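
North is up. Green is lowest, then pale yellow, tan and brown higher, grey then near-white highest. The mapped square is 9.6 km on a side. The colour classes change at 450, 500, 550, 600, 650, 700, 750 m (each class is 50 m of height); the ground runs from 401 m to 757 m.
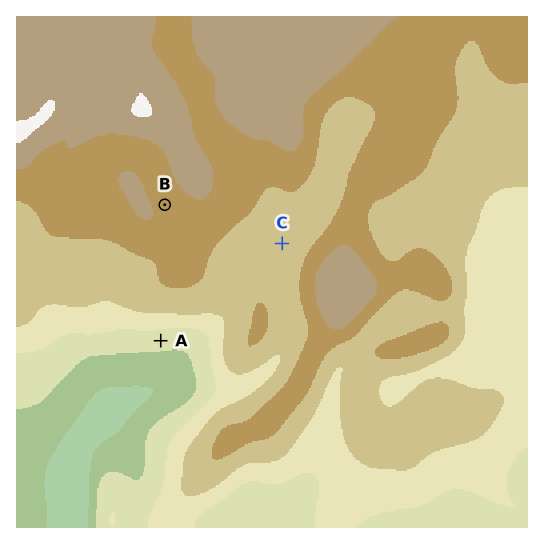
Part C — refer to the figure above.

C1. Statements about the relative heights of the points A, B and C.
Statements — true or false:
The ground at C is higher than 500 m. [true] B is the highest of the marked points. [true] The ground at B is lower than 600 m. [false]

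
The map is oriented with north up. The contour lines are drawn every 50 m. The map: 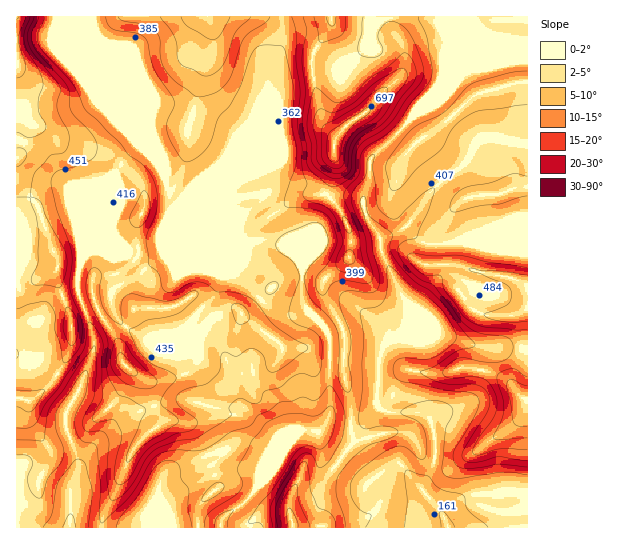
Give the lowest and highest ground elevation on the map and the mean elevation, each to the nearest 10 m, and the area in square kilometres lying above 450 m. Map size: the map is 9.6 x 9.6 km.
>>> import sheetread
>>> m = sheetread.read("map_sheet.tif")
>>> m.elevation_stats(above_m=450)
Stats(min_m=140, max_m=740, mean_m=390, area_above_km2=22.3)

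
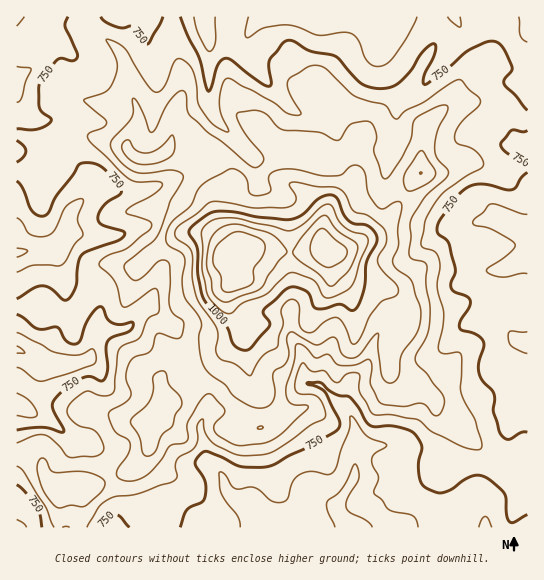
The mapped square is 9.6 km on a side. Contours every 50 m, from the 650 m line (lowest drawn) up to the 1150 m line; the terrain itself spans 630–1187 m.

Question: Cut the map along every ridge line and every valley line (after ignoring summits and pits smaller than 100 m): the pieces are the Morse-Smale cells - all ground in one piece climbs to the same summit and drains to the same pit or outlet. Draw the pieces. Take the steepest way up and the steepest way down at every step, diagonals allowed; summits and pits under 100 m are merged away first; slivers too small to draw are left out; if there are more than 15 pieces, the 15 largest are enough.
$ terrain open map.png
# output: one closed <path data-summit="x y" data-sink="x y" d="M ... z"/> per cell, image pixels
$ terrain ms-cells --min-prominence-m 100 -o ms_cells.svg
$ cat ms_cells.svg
<path data-summit="231 261" data-sink="387 17" d="M527 16l-444 1 2 9 6 6 22 12 7 7 5 11 4 27 8 20 0 14-10 22 1 5 11 9 14 0 9-4 5-6 16 3 28 0 6 3 10 10 5 13 0 7-7 6-4 10 0 18 6 14 11 14 4-2 41 7 22 0 17-4 3-3 10 10 6 14 9 8 9 4 18 2 13 6 13 14 5 12-3 12-13 16-3 7 2 23 8 8 31 14 5 6 1 8 23 22 10 5 26 29 11 8 12-2 7-8 3-1z"/><path data-summit="231 261" data-sink="350 527" d="M325 245l-3 3-17 4-22 0-42-7-10 9 0 7 5 16-8 12-1 8 5 16 11 14-2 10-7 8-23 18-47 24-4 22-12 17 1 21-6 12-8 8-17 9-37 13 0 39 447-1 0-64-3 0-7 8-5 2-10-1-34-36-10-5-23-22-1-8-5-6-23-10-14-8-4-8 0-19 3-7 15-18 1-10-5-12-13-14-9-5-22-3-9-4-9-8-6-14z"/><path data-summit="231 261" data-sink="17 253" d="M82 16l-66 1 0 289 29 2 30 11 16-28 4-16 7-10 16-1 8 3 11 0 41-31 12-4 11 0 12 4 16 17 1 4 7-10-10-14-6-14 0-18 4-10 7-6-1-11-7-13-13-9-28 0-8-3-8 0-5 6-9 4-14 0-11-9-1-5 10-22 0-14-8-20-4-27-5-11-7-7-22-12-6-6z"/><path data-summit="231 261" data-sink="17 350" d="M201 232l-11 0-12 4-41 31-11 0-8-3-16 1-7 10-4 16-16 28-30-11-29-1 0 146 18 0 5 3 4 6 1 13 11 14 7 2 12-4 17 0 44-20 8-8 6-12-1-21 12-17 4-22 47-24 23-18 7-8 2-10-11-14-5-16 1-8 8-12-7-24-16-17z"/><path data-summit="231 261" data-sink="17 527" d="M34 453l-18 1 0 73 63 1 2-39-7-2-12 4-7-2-11-14-4-18z"/>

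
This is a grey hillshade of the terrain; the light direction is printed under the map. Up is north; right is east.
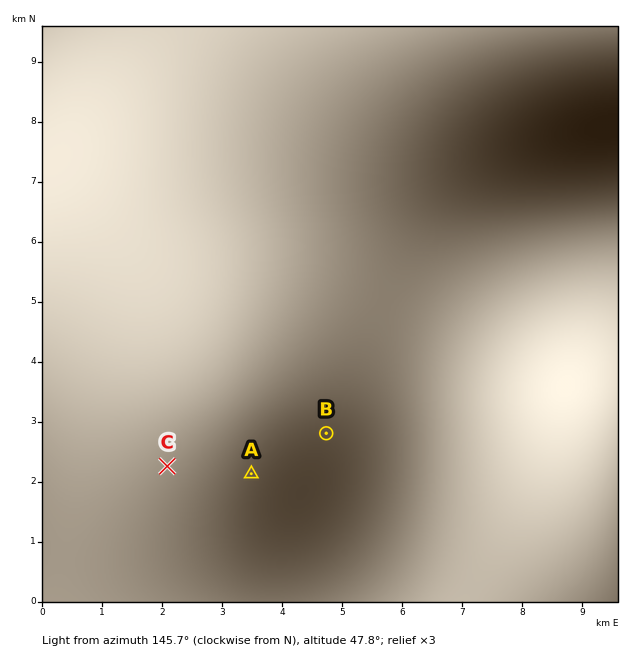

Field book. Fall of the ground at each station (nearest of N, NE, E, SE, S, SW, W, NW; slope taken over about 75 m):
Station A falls N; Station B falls NW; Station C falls NE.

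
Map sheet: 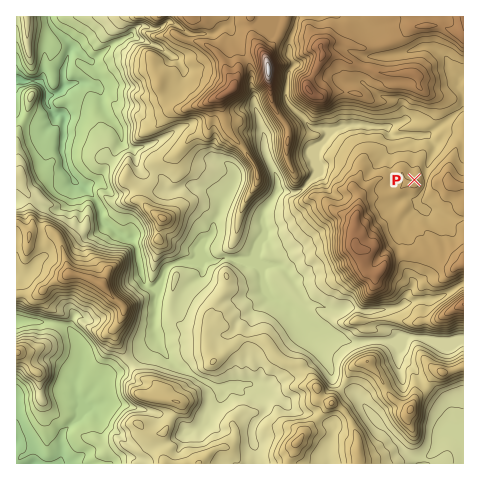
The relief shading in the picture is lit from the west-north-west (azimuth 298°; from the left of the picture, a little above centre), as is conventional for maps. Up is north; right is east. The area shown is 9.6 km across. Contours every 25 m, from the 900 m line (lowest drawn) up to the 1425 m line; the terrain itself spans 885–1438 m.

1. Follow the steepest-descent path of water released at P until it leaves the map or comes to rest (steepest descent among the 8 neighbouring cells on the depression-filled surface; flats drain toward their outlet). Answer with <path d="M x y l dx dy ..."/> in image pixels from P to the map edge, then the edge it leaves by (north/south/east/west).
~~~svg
<path d="M414 180l0-5-1-1 0-33 1-1 0-6-23 2-2-3-3-7-19 0-2-1-15 0-3 1-5 4-6 1-22 22 0 19-7 9-2 6-4 3-6 3-17-1-2 2-3 5-9 11-1 4 0 29-14 14-26 1-3 2-40 0-9 5-5 5 0 4-13 13-3 1-6-5 0-5-3-5 0-7-1-1-2-16-5-8-3 0-7-5-3 0-18-18 0-9-4-7-14-15-7-4 0-1-7-7-4-8-2-9-2-4 0-13 1-1 1-24-2-3-7 0-6-5-3-5 0-14-8-8-21 0"/>
exit: west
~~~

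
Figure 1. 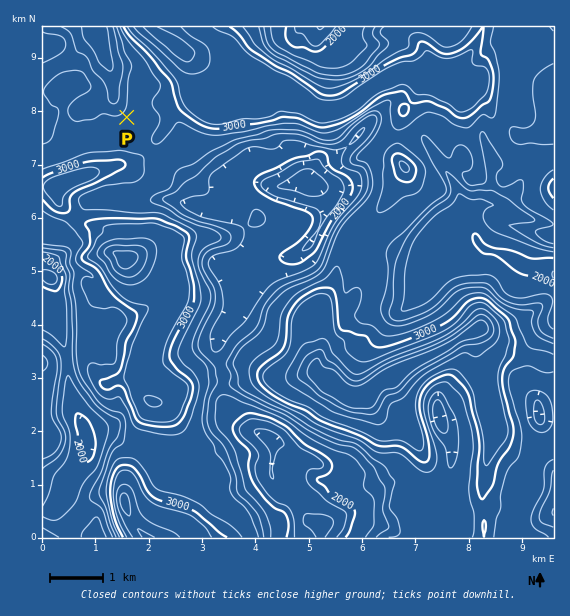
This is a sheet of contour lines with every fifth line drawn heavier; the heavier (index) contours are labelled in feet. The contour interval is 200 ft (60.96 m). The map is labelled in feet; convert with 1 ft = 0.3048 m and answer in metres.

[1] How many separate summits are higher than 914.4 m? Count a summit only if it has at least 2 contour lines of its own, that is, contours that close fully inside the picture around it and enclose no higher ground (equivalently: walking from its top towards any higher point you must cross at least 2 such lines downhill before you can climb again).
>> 3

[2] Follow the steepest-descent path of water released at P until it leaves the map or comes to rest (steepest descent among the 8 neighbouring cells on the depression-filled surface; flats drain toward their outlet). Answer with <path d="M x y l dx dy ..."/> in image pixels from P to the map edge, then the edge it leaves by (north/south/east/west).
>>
<path d="M127 117l-11-10 0-3-1-1 0-6-2-1-1-23-1-1-2-7-4-6-2-11-3-4 0-3-1-1 0-11-3-2"/>
exit: north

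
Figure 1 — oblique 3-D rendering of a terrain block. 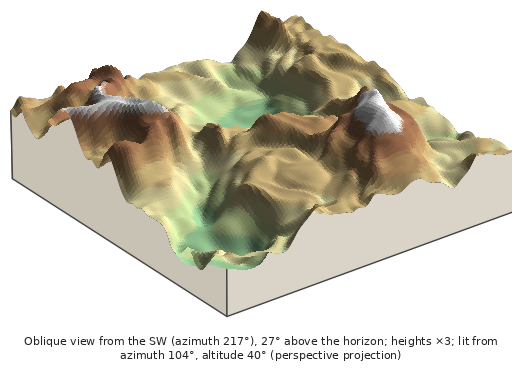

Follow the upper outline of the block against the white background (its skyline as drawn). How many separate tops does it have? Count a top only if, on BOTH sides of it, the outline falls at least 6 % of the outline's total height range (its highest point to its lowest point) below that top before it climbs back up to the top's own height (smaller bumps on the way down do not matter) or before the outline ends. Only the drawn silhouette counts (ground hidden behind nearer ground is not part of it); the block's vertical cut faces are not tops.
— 2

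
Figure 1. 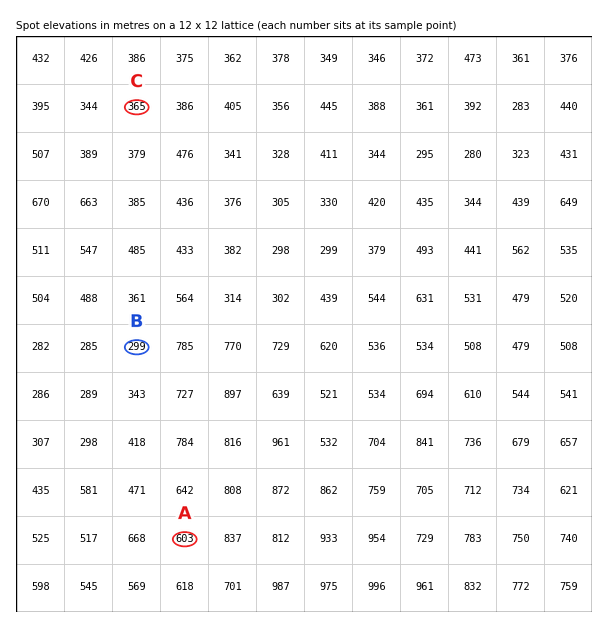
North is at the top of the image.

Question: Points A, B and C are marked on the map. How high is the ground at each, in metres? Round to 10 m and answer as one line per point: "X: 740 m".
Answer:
A: 600 m
B: 300 m
C: 370 m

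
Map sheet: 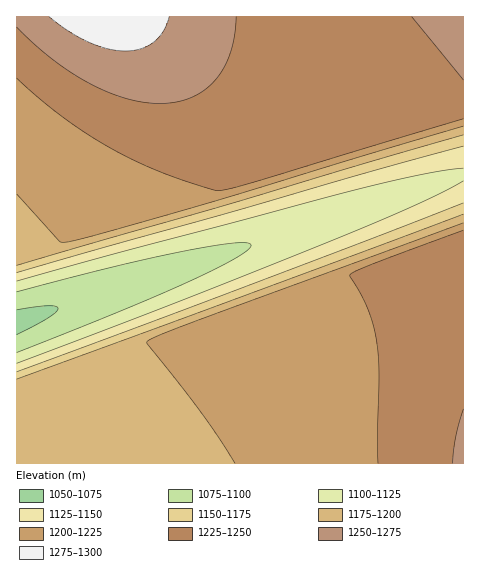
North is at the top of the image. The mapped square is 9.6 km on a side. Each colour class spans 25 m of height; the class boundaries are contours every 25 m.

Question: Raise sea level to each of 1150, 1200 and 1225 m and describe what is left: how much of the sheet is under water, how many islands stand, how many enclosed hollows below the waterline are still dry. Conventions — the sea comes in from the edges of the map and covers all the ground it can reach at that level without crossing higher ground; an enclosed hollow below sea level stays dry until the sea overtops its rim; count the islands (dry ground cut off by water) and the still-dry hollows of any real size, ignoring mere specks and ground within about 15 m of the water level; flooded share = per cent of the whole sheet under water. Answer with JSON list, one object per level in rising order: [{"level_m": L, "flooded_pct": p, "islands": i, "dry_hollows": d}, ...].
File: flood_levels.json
[{"level_m": 1150, "flooded_pct": 18, "islands": 0, "dry_hollows": 0}, {"level_m": 1200, "flooded_pct": 35, "islands": 0, "dry_hollows": 0}, {"level_m": 1225, "flooded_pct": 60, "islands": 0, "dry_hollows": 0}]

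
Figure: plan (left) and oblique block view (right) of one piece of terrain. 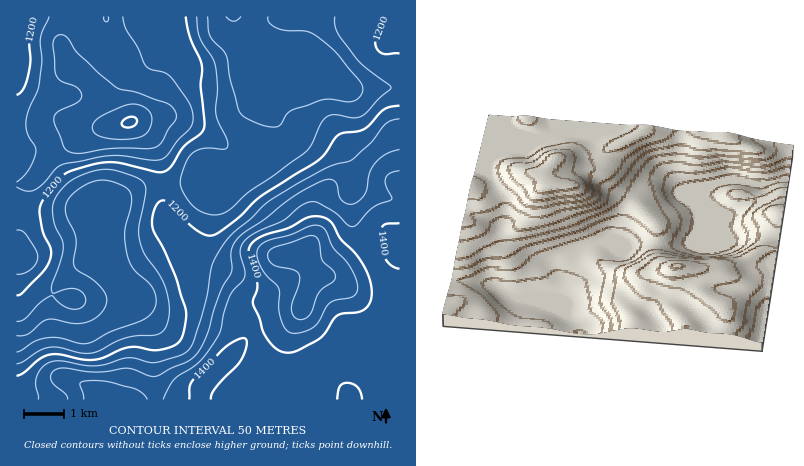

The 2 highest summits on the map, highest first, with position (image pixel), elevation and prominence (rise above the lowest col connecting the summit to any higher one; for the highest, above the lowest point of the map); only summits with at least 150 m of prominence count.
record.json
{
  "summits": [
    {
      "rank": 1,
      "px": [302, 250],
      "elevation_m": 1532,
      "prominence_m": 486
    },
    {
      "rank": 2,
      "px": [130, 122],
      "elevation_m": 1407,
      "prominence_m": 227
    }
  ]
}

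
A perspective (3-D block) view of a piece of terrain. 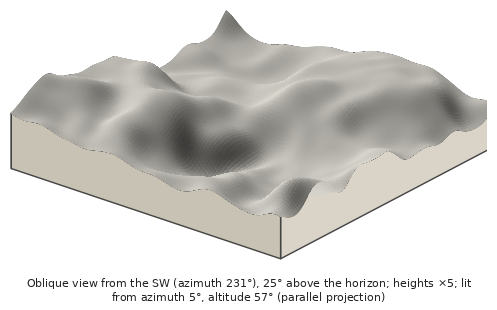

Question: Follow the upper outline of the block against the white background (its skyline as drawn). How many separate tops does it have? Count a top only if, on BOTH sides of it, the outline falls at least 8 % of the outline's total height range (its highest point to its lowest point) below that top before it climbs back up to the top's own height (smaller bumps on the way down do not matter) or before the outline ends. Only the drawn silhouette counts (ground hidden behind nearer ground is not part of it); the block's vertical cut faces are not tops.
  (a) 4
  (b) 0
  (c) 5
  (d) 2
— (d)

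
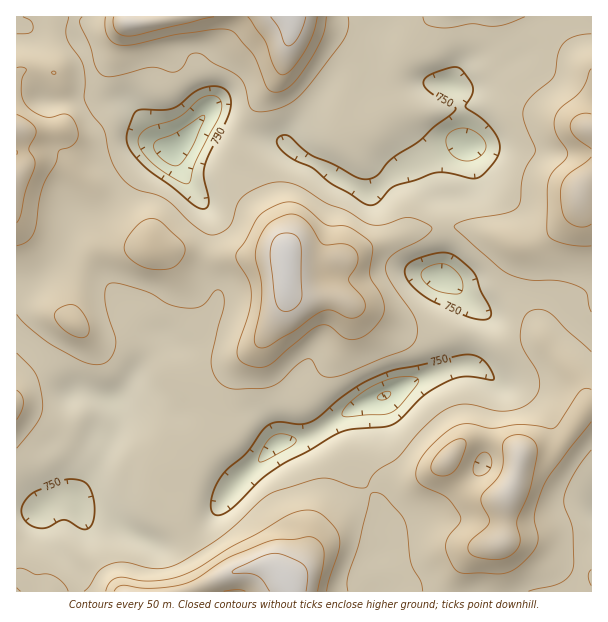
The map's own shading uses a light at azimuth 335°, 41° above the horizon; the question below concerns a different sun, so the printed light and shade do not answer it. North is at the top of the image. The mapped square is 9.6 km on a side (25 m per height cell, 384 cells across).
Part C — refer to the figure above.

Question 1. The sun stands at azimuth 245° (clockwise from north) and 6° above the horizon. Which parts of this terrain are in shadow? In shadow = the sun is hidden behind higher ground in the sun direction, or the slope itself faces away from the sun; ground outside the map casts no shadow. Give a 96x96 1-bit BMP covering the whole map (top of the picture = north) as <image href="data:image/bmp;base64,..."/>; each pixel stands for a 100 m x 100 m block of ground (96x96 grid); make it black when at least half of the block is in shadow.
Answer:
<image width="96" height="96" href="data:image/bmp;base64,Qk2+BAAAAAAAAD4AAAAoAAAAYAAAAGAAAAABAAEAAAAAAIAEAAATCwAAEwsAAAIAAAAAAAAA////AAAAAAAAAD+AAAD8AAAAAAAAAH/gAAD+AAAAAAAAAH/wAAD/gAAAAAAAAD/wAAD/wAAAAAAAAAf4AAD/8AAAAAAAAABgAAD/+AAAAAAAAAQAAAQ//AAAAAAAAAwAAA4//AAAHgAAAAAAAA4//AAAH4AAAAAAAAA//AAAP8DwAAAAAAA/+AAAH+DwAAAAAAA/8AAAH/H4AAABgAA/4AAAH/nwAAADwAA/wAAAH/+AAAAD4AAOAAAAH/8AAAAB8AAAAAAAH/gAAAAB+AAAAAAAD/gAAAAB+AAAAAAAD/gAAAAA/AAAAAAAD/wAAAAAPAAAAAAQD/4AAAAAAAAAAAA4D/4AAAAAAAAAAAB8B/8AAAAAAQAAAAA8B/8AAAAAA8AAAAA8B/8AAAAAA+AAAAAcD+cAAAAAAfAAAAAYD+AAAAAAAfAAAAAcH+AAAAAAAEAAAAAfH+DAAAAAAAAAAAAfh8DgAAAAAAAAGAAHwADwAAAAAAAAGAAAAAD5AAAAAAAAAAAAAAD/AAAAAAAAAAABAAD/AAAAAAAAAAADAAD/AAAAAAAAAAACAAD8AAAAAAAAAAAAAADAAAAAAAAAAAAAAAEAAAAAAAAAAAAAAAAAAAAAAAAAAAAAAAAAAAAAAAAAAAAAAAAAAAAAAAAAAAAAAAAAAAAAAAAAAAAAAAAABgAAAAAAAAAAAAAADwAAAAAAAAAAAAAAHwAAAAAAAAA4AAAAH4AAAAAAAAD8AAAAP4AAAAAAHwP8AAAAP4AAAAAAP5/4AAAAHwAAAAAAf//wAAAAHgAAAAAAf//wAAAAAAAAAADg///gAAAAAAAAAAHgf//gAAAAAAAAAAHwf//AAAAAAAAAAAHgf//AAAAAAAAAAAHgf//AAAAAAAAAAAHgf/+AAAAAAAAAAAHg//gAAAAAAAAeAAHw/4AAAAAAAAA/AAH4/4AAAAAAAAB/gAH9/4AAAAA4AAD/gAH//wAAAAB8AAD/gAH//wAAAAB+AAH/gAP//gAAAAD+AAD/gAP//AAAAAD/AAB/gAP//gAAAAD/AAB/AAP//gAAAAD/AAD/AAH//gAAAAB/AAH+AAB//gAAAAA/AAP+AAD//gAAAAA+AA/8AAH+AAAAAAAeAB/8AAfwAADgAAAeAD/8AB/AAAHwAAAfAH/8AD8AAAPwAAAfAH/8AHwAAAPwAAAeAP/8AHgAAAPwAAAAOP/+AAAAAAPAAAAYfP/+AAAAAAEAAAB8fn/8AAAAAAAAAAD+/n4AAAAAAAAAAAD///AAAAAAAAAAAAD//8AMAAAAAAAAAAH//8AOAAAAAA+AAAB/8AAAAAAAAB/AAAAAAAAAAAAAAD/AAAAAQAAAAAAAAD+AAAAA4AAAAAOAAA4AAAAA4AAAAAPAAAAAAAAA8AAAAAPgAAAAAAAA8AAAAAPwAAAAAAAA8AAAAAH4AAAAAAAA4AAAAAH8AAAAAAAAAAAAAAH+AAAAAAAAAAAAAAH/AAAAAAAAAAAAAAD/gAAAAAAAAAAAAAD/wAAAAAAAABgAAAD/wAAAAAA="/>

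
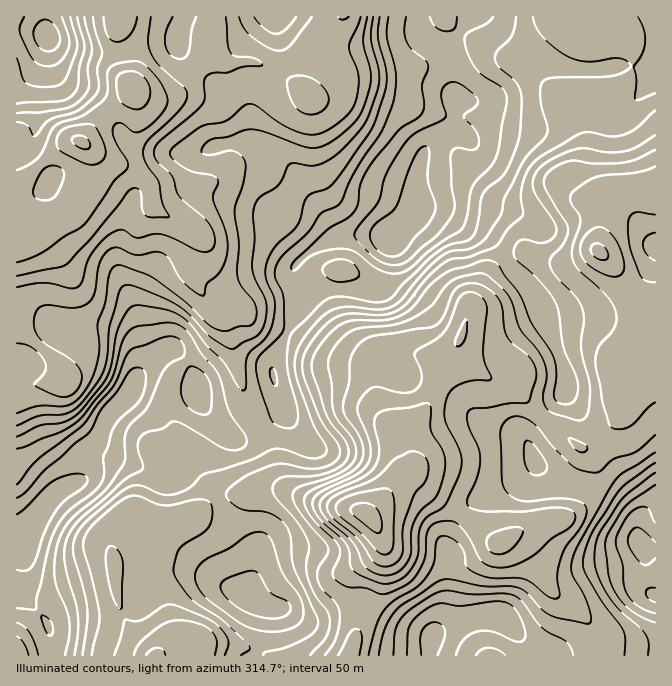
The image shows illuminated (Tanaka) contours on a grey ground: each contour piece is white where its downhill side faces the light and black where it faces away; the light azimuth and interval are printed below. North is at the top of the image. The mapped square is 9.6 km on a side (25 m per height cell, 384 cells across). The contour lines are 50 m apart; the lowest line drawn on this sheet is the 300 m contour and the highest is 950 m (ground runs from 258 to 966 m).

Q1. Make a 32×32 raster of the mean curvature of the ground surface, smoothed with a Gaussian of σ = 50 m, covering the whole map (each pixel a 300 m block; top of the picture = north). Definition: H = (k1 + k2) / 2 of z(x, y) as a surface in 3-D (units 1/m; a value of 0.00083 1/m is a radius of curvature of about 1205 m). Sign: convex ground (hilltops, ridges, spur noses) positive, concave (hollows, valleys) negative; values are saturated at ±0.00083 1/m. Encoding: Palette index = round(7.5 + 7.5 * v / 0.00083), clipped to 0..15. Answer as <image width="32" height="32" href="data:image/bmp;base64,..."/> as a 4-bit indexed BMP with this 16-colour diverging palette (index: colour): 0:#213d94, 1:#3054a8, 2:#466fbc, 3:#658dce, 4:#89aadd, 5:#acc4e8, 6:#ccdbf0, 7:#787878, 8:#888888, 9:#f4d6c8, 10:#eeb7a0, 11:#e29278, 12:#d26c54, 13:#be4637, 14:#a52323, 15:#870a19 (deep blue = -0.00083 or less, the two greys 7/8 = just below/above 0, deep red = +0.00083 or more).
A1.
<image width="32" height="32" href="data:image/bmp;base64,Qk12AgAAAAAAAHYAAAAoAAAAIAAAACAAAAABAAQAAAAAAAACAAATCwAAEwsAABAAAAAAAAAAlD0hAKhUMAC8b0YAzo1lAN2qiQDoxKwA8NvMAHh4eACIiIgAyNb0AKC37gB4kuIAVGzSADdGvgAjI6UAGQqHAKE6prqdqal162cmq4R1ipiCKIhqzpZVQrxkFFYkh6u6VlepSIUzQEeWlTRRBry6Und3yVlzRXWNk6qFinfJpTQ3ibl4ZnZYqpv8Z5u4p1aGJb2nV3eGR1AZ+1BO2HhkIVON6Zu5d0NHv9cUqr3PtRVgVb/Iynl4z/+5mFV2rMszpBAqcDirrKmqx7hmY0NbdZZmVWmXeJkwBKjJl3VGqJh4RFjZiUN3MBW4mYhybciqdZQap6ZJdEeq3JZWQtxZqKjpAIxTjIFay4fVR3xhWqiq/5BNQZ4xqXljelq7cEx6V7vRSXSqBNuKh3uYjZGNdolpwmIYuEKbrMubtoo1mZiGaJR1LbyyStyqZueFGHeXZXmkZZ6cxCZiBpT8tDd3iEWcY3nIiHRHVmXJ2mFoZoi5mDWIeJZwbvxjjHxIqZ61iZk4dI23iSFkAklGnWb/crmLdqrchmulZTZFR4cEiWd3m4S6dmZZeKmVNWpnbIhokouVmXmneHqEhWh6auucqJg3m5ZXmZZ4lWVJhVjNiIs4/5VRQlZEiIdlGGR2RoVGp/1VyGaFerupaHd3eGZ1V2Ynqruotomq2kqldViZh1ZVI2/olYZpmLx1dFVYqImVdVq5lFiKyIisZqd6uWVVeHAVlXNaiWW4eDVWiYZ5malQSt11aqZEmsk0eXZoqYiY"/>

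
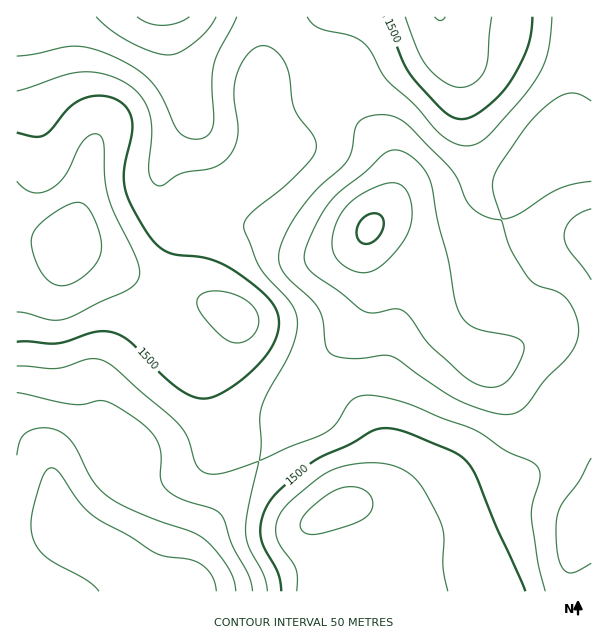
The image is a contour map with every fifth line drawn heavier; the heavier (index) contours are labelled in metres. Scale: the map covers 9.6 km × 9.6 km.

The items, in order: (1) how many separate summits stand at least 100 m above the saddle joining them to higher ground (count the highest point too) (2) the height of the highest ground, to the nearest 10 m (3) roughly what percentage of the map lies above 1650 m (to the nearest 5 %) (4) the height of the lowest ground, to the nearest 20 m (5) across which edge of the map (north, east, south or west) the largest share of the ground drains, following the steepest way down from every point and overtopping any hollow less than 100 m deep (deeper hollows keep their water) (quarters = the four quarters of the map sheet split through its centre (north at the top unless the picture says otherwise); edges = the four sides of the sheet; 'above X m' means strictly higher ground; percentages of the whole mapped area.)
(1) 3 summits rise at least 100 m above their surroundings.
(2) The highest ground is at about 1760 m.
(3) Roughly 15 % of the ground is higher than 1650 m.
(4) The lowest ground is at about 1360 m.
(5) Most of the ground drains across the western edge.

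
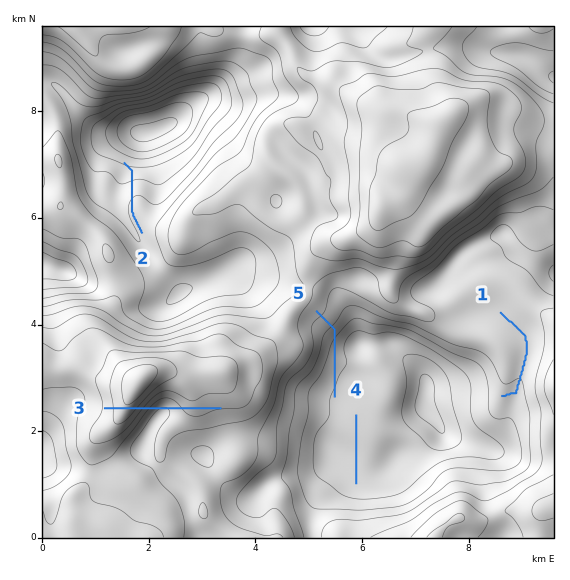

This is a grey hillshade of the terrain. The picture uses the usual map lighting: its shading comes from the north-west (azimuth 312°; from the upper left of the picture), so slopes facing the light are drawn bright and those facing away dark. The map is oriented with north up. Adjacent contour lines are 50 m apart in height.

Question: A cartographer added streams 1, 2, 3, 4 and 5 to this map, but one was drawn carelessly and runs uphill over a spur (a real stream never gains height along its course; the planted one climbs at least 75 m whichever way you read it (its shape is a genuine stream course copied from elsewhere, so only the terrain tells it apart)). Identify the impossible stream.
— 3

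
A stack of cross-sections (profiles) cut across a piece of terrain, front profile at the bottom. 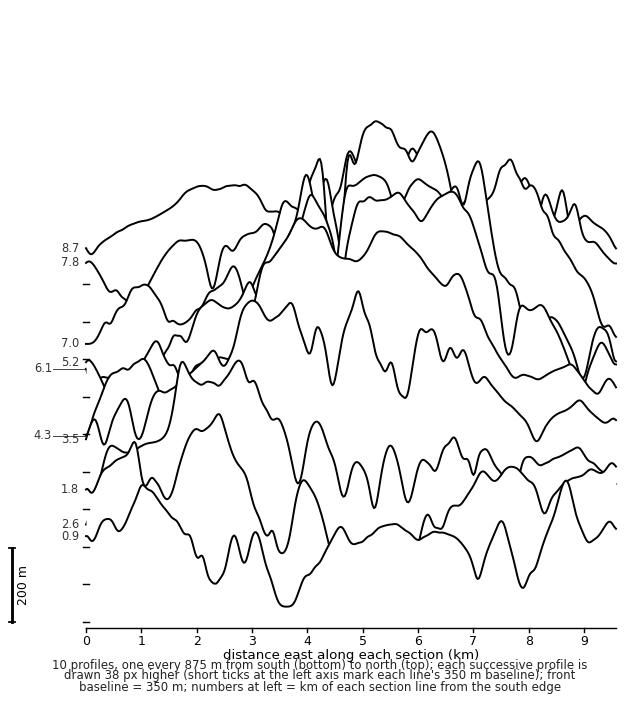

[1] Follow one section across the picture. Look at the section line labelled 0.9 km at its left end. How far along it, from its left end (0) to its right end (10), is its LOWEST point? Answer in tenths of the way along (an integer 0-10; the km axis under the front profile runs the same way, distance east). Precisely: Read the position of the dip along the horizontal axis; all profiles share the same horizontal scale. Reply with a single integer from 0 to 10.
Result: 4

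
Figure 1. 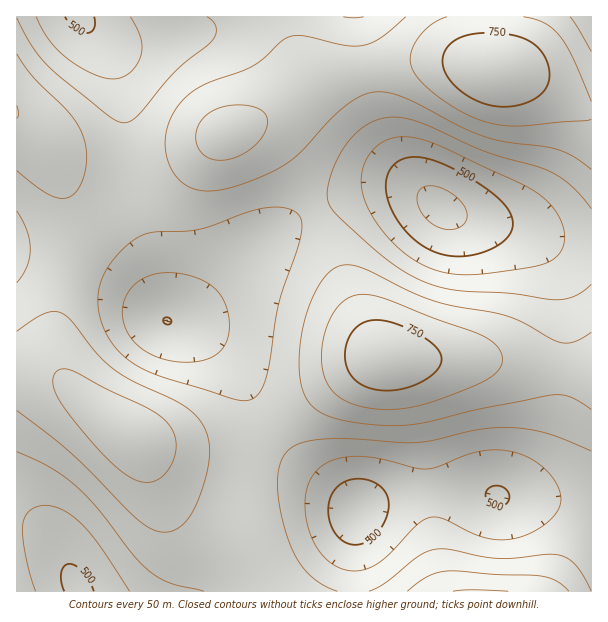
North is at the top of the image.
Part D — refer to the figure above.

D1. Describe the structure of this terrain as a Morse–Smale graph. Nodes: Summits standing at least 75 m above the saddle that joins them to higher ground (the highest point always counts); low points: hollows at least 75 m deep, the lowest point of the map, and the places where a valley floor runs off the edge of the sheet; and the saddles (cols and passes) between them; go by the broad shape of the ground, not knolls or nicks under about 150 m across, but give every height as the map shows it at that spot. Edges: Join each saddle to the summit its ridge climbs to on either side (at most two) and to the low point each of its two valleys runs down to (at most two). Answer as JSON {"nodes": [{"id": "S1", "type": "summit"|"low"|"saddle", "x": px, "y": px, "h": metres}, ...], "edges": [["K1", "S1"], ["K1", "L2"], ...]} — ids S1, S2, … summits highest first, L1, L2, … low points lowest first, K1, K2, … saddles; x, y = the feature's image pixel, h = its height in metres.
{"nodes": [
{"id": "S1", "type": "summit", "x": 495, "y": 69, "h": 796},
{"id": "S2", "type": "summit", "x": 386, "y": 357, "h": 789},
{"id": "S3", "type": "summit", "x": 131, "y": 435, "h": 738},
{"id": "S4", "type": "summit", "x": 474, "y": 591, "h": 704},
{"id": "L1", "type": "low", "x": 441, "y": 209, "h": 437},
{"id": "L2", "type": "low", "x": 357, "y": 510, "h": 472},
{"id": "L3", "type": "low", "x": 77, "y": 587, "h": 493},
{"id": "L4", "type": "low", "x": 80, "y": 17, "h": 493},
{"id": "L5", "type": "low", "x": 167, "y": 321, "h": 500},
{"id": "L6", "type": "low", "x": 591, "y": 17, "h": 602},
{"id": "K1", "type": "saddle", "x": 591, "y": 110, "h": 701},
{"id": "K2", "type": "saddle", "x": 564, "y": 369, "h": 660},
{"id": "K3", "type": "saddle", "x": 266, "y": 572, "h": 632},
{"id": "K4", "type": "saddle", "x": 129, "y": 173, "h": 615},
{"id": "K5", "type": "saddle", "x": 267, "y": 431, "h": 611},
{"id": "K6", "type": "saddle", "x": 315, "y": 209, "h": 605},
{"id": "K7", "type": "saddle", "x": 581, "y": 509, "h": 558}],
"edges": [["K1", "S1"], ["K1", "L1"], ["K1", "L6"], ["K2", "S2"], ["K2", "L1"], ["K2", "L2"], ["K3", "S3"], ["K3", "L2"], ["K3", "L3"], ["K4", "S1"], ["K4", "S3"], ["K4", "L4"], ["K4", "L5"], ["K5", "S2"], ["K5", "S3"], ["K5", "L2"], ["K5", "L5"], ["K6", "S1"], ["K6", "S2"], ["K6", "L1"], ["K6", "L5"], ["K7", "S2"], ["K7", "S4"], ["K7", "L2"]]}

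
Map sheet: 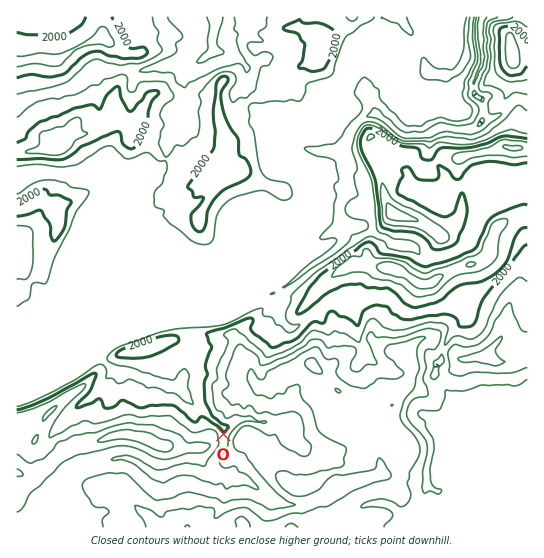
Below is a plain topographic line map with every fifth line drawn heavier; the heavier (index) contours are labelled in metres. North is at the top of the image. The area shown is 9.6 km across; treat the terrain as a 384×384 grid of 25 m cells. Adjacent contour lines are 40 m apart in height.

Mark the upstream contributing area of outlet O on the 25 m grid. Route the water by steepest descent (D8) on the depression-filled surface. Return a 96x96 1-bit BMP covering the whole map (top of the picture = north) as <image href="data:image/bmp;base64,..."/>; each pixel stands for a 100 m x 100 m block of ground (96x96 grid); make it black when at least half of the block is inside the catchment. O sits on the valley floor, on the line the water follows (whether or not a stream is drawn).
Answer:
<image width="96" height="96" href="data:image/bmp;base64,Qk2+BAAAAAAAAD4AAAAoAAAAYAAAAGAAAAABAAEAAAAAAIAEAAATCwAAEwsAAAIAAAAAAAAA////AAAAAAAAAAA////8AAAAAAAAAAA/////AAAAAAAAAAB/////4AAAAAAAAAH/////8AAAAAAAAAP//////AAAAAAAAAf//////gAAAAAAAA///////8AAAAAAAP////////8AAAAAP//////h//8AAAAA///////Af/8AAAAB//////+AH/8AAAAD//////8AAf8AAAAB//////4AAP8AAAAA//////wAAH/AAAAAf/////wAAP/AAAAAH//gD/gAAP/AAAAAAP+AB/gAAf/AAAAAABgAAgAAD/+AAAAAAAAAAAAAH/8AAAAAAAAAAAAAP/4AAAAAAAAAAAAAf/4AAAAAAAAAAAAAf/4AAAAAAAAAAAAAf/4AAAAAAAAAAAAAf4AAAAAAAAAAAAAA/gAAAAAAAAAAAAAA+AAAAAAAAAAAAAAA4AAAAAAAAAAAAAAA4AAAAAAAAAAAAAAAwAAAAAAAAAAAAAAAAAAAAAAAAAAAAAAAAAAAAAAAAAAAAAAAAAAAAAAAAAAAAAAAAAAAAAAAAAAAAAAAAAAAAAAAAAAAAAAAAAAAAAAAAAAAAAAAAAAAAAAAAAAAAAAAAAAAAAAAAAAAAAAAAAAAAAAAAAAAAAAAAAAAAAAAAAAAAAAAAAAAAAAAAAAAAAAAAAAAAAAAAAAAAAAAAAAAAAAAAAAAAAAAAAAAAAAAAAAAAAAAAAAAAAAAAAAAAAAAAAAAAAAAAAAAAAAAAAAAAAAAAAAAAAAAAAAAAAAAAAAAAAAAAAAAAAAAAAAAAAAAAAAAAAAAAAAAAAAAAAAAAAAAAAAAAAAAAAAAAAAAAAAAAAAAAAAAAAAAAAAAAAAAAAAAAAAAAAAAAAAAAAAAAAAAAAAAAAAAAAAAAAAAAAAAAAAAAAAAAAAAAAAAAAAAAAAAAAAAAAAAAAAAAAAAAAAAAAAAAAAAAAAAAAAAAAAAAAAAAAAAAAAAAAAAAAAAAAAAAAAAAAAAAAAAAAAAAAAAAAAAAAAAAAAAAAAAAAAAAAAAAAAAAAAAAAAAAAAAAAAAAAAAAAAAAAAAAAAAAAAAAAAAAAAAAAAAAAAAAAAAAAAAAAAAAAAAAAAAAAAAAAAAAAAAAAAAAAAAAAAAAAAAAAAAAAAAAAAAAAAAAAAAAAAAAAAAAAAAAAAAAAAAAAAAAAAAAAAAAAAAAAAAAAAAAAAAAAAAAAAAAAAAAAAAAAAAAAAAAAAAAAAAAAAAAAAAAAAAAAAAAAAAAAAAAAAAAAAAAAAAAAAAAAAAAAAAAAAAAAAAAAAAAAAAAAAAAAAAAAAAAAAAAAAAAAAAAAAAAAAAAAAAAAAAAAAAAAAAAAAAAAAAAAAAAAAAAAAAAAAAAAAAAAAAAAAAAAAAAAAAAAAAAAAAAAAAAAAAAAAAAAAAAAAAAAAAAAAAAAAAAAAAAAAAAAAAAAAAAAAAAAAAAAAAAAAAAAAAAAAAAAAAAAAAAAAAAAAAAAAAAAAAAAAAAAAAAAAAAAAAAAAAAAAAAAAAAAAAAAAAAAAAAAAAAAAAAAAAAAA="/>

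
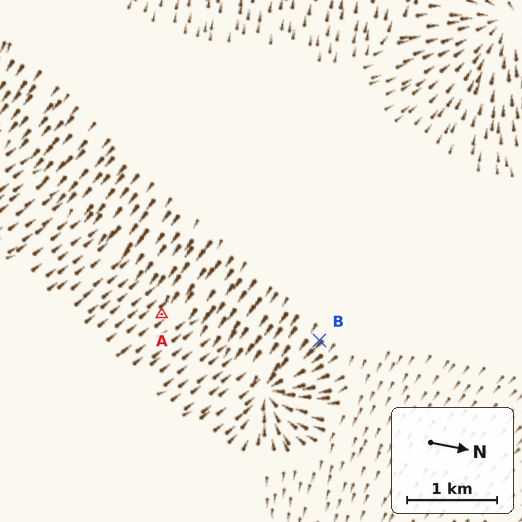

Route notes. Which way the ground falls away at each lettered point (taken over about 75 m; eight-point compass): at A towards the NW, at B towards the SE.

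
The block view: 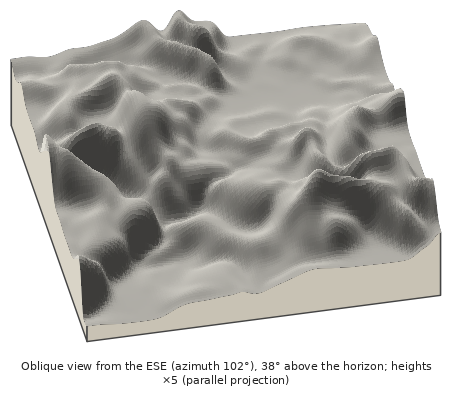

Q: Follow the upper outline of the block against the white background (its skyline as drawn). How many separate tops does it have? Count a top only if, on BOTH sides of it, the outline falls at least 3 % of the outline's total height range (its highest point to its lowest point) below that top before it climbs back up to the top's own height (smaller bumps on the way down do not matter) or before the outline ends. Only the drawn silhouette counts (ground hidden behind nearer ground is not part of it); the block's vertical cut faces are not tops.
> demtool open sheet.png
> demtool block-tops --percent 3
3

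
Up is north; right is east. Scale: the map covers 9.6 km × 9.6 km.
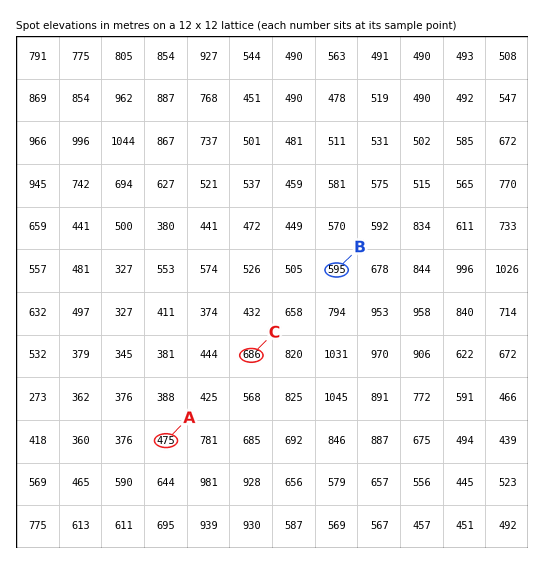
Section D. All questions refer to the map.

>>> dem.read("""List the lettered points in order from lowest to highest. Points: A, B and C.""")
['A', 'B', 'C']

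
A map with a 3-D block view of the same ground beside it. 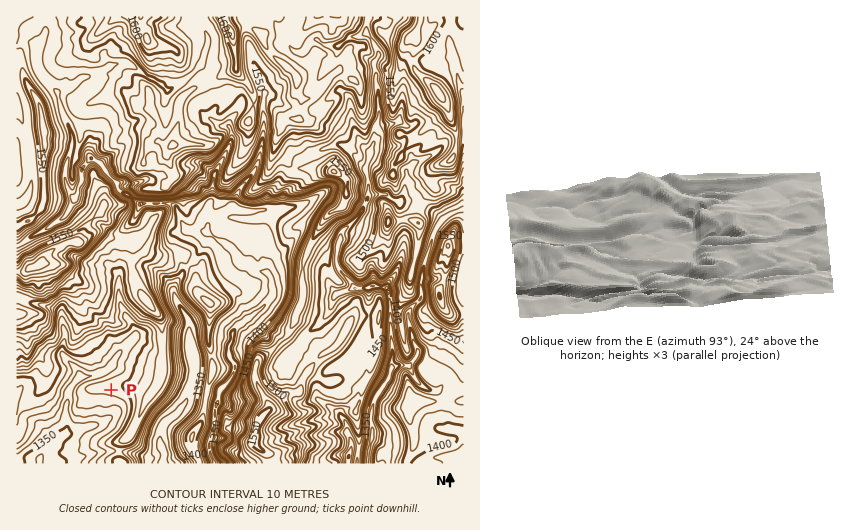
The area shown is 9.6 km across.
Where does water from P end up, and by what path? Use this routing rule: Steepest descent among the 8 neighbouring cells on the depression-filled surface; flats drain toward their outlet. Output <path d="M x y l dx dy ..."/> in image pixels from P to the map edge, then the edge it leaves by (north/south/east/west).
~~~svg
<path d="M111 390l0 15 2 4 0 4-5 6-7 5-17 3-6 3-4 3-7 0-4 2-4 5-5 2-13 13-1 3 0 5"/>
exit: south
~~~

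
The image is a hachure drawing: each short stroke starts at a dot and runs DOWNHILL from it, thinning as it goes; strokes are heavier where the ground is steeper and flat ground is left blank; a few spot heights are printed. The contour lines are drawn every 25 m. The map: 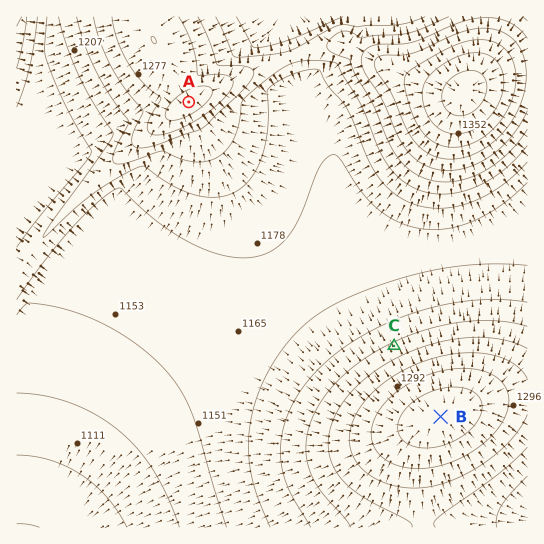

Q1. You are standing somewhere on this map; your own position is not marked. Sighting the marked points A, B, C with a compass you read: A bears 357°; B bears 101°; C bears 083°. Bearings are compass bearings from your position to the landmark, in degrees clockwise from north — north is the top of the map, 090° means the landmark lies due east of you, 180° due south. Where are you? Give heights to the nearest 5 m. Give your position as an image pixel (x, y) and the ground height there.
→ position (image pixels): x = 203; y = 370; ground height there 1155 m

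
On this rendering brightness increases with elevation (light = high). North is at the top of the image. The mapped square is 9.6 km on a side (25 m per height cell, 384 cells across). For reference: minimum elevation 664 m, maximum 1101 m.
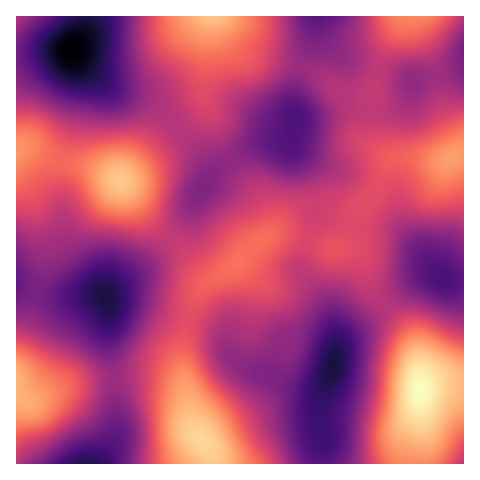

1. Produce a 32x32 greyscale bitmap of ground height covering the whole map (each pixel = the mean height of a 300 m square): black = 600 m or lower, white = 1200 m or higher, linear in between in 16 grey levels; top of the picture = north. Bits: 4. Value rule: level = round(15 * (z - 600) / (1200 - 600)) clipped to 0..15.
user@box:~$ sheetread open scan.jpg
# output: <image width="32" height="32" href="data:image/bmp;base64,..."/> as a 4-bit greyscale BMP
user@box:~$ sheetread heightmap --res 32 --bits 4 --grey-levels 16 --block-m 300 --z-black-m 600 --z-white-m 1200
<image width="32" height="32" href="data:image/bmp;base64,Qk12AgAAAAAAAHYAAAAoAAAAIAAAACAAAAABAAQAAAAAAAACAAATCwAAEwsAABAAAAAAAAAAAAAAABEREQAiIiIAMzMzAERERABVVVUAZmZmAHd3dwCIiIgAmZmZAKqqqgC7u7sAzMzMAN3d3QDu7u4A////AHZUREVomru7qYZURXiaqpiHdlVFaJu8uph2VEVoqrupmYdmVWiru7qHZURFaKu7uqqYdmVoq7uph2VERWirzLq6qYdmeJq6mHdlRERoq8y7uqmXZniaqYdmZUM0V5vMy6qZh2Z4mql2ZmVUNFebzMupiHZmeJmYdmZmVDNXmru6mHdlVXiJmHZ2ZmQ0Voq6qXdmVERniIh3d2ZlRFZ5mYhmVUQ0VniId3d3ZVVneIh2ZlVDM1Z4iIiIh3Zmd3d2VVVVQzRWeJmZiIh3d3d2VUVWZUREVniJmZmId3iIdlRFZmZVVVZ4iJmZiIiIiHZVVWZmZmZnd4iJmZiIiIh2VVZ3d3d3iHd3iZmZiIiIdmZmiHd4mZiHZ3iJmIiIiId3d4iIiaqph2Z3iIiIiIiIiIiZiJq7uodmZ3d3d4iIiImZmZmau7qXZmZ3Zmd3iIiZqqmZmquph3ZmZlVWd4iZmqqqmZmamYd3ZmVUVneImZmqqZiIiIh3d3ZlVFV3iIiJmpmHd3d3d3h3ZVRFZ3d3eImHdmVVZ3eIh2ZVVnd3d3d4ZlRERWZ3iId2ZVZ3d3Znd2VDM0VneIiIh3Znd3d2ZmZUMiNFZ4iZmZh3ZmZ3d3dmVDIiNWeJmpmYh2Zmd4iHdlQyIjVomaqqmYdlZniZmIZlQzM1aJqruqmGVVZ4mqmX"/>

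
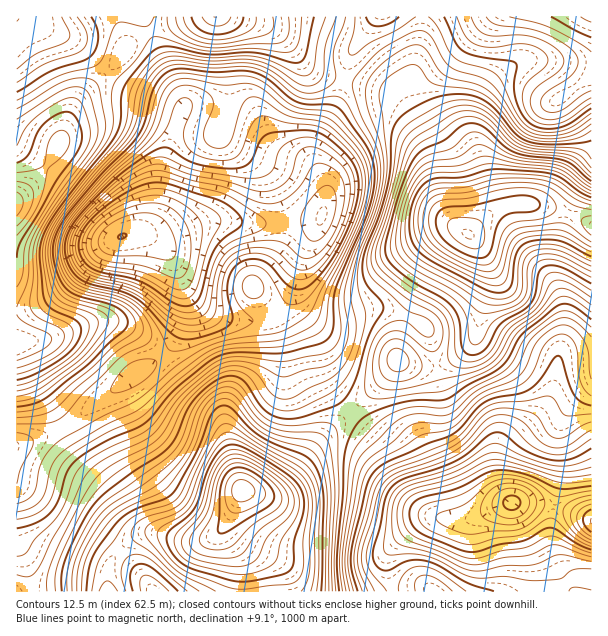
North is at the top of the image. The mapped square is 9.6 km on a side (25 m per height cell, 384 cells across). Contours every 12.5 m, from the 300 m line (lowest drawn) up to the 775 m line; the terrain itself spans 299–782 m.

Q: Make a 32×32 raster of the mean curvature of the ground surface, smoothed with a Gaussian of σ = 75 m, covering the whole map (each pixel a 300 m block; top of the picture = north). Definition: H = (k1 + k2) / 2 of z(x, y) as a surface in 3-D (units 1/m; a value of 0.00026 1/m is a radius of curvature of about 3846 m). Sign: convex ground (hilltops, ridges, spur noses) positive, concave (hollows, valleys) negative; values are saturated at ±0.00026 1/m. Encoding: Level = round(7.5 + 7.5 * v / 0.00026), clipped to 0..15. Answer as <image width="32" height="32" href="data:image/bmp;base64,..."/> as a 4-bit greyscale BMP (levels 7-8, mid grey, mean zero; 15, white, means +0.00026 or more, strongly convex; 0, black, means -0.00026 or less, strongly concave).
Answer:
<image width="32" height="32" href="data:image/bmp;base64,Qk12AgAAAAAAAHYAAAAoAAAAIAAAACAAAAABAAQAAAAAAAACAAATCwAAEwsAABAAAAAAAAAAAAAAABEREQAiIiIAMzMzAERERABVVVUAZmZmAHd3dwCIiIgAmZmZAKqqqgC7u7sAzMzMAN3d3QDu7u4A////AHVp20BHZ5iM2VNI3ZeZiIlVeusynKq6rOkQOuxlmonOdVjMiM/8l3nKMDd2M4mL2ahXq9273IVpqWVkEjRlbIBVZ5mqU4y5vbh3UQJWMBhQNGd2ZjN///64dzAlZhAGd3aaiHhlj/+pmGZWd3ZEaJp3iZiHVH7oVphnm7qXasy4RVV4dlR8pEepeJmKtjes2FVTVmV3v6MliZhkScUUeaiIZERVit+jJHiZhmq1NnZ5mFNEQ1avtVd2ebuqp2iFabuWUzNEfMqZllnvqL2odVjO/HVXdWh3eIVI/2S/1kIlnP7L3JZUMzVUV6gQjrUxBGad//tSNXZVRpdUEniKtSaHaL22IErsllnIRXdmv+Umy2ETVDFc/5Qny3iGWexQJ7kgAEVDatyEAa/biL/2AUeYAAFWVWdmZiBN673/xDZr3GAANFZkNGdABrzf26i7ru/XITNFVGh3YQOM/7rN/s29/GNERmaKqGIBa+x4vf/Yet6kNHu6qahSAmm4RYm91Gnf63R7zKZlI0aKp1mmR5iKzM7FSKuFZTWKmZiu1QA5mruKxiWKhVh2ipZnvrQABni8iJURR2Jcx3qnVol0IRNnmpmVADMRbdhpqpdnd4h0ZmV82DWGRqylN5q3V4nMuWZTa8mc/svLhUWKuFVqy5h2ZYl3jO7KqYh1V6l2Z3dm"/>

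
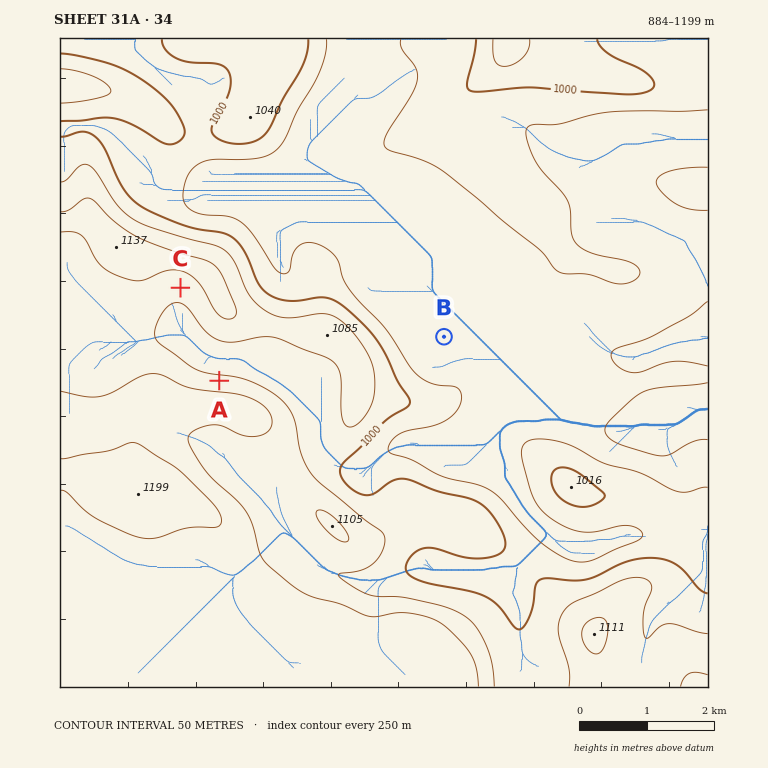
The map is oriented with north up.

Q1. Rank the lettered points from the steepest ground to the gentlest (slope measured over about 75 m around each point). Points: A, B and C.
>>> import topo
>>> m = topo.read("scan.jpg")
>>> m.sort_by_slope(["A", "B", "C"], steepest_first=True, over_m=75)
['A', 'C', 'B']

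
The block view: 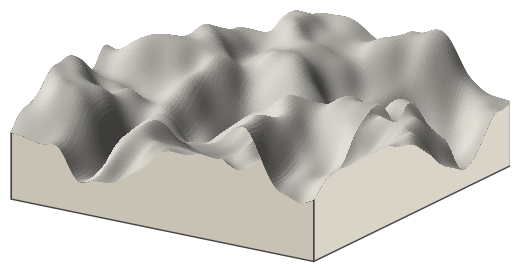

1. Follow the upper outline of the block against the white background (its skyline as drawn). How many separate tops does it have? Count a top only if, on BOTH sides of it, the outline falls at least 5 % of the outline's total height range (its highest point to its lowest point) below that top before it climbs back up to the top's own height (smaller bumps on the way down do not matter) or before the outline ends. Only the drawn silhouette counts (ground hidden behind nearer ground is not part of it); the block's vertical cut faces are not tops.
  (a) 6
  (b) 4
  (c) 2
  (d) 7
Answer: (b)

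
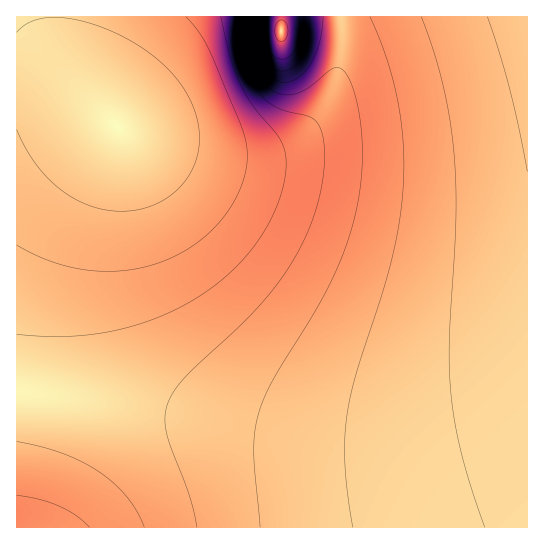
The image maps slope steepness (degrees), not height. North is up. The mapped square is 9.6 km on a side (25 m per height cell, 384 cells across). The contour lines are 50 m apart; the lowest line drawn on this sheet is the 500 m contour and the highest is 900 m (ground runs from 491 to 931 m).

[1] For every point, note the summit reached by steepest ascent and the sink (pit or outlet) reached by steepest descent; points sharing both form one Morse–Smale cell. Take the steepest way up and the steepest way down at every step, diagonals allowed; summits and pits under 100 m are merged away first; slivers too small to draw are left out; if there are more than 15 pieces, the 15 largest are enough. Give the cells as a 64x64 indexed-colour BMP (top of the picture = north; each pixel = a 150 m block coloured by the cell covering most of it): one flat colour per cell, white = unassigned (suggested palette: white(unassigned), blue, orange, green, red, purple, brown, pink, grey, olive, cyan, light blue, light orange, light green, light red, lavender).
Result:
<image width="64" height="64" href="data:image/bmp;base64,Qk12CAAAAAAAAHYAAAAoAAAAQAAAAEAAAAABAAQAAAAAAAAIAAATCwAAEwsAABAAAAAAAAAA////ALR3HwAOf/8ALKAsACgn1gC9Z5QAS1aMAMJ34wB/f38AIr28AM++FwDox64AeLv/AIrfmACWmP8A1bDFACIiIiIiIiIiIiIiIiIiIiIiIiIiIiIiIiIiIiIiIiIiIiIiIiIiIiIiIiIiIiIiIiIiIiIiIiIiIiIiIiIiIiIiIiIiIiIiIiIiIiIiIiIiIiIiIiIiIiIiIiIiIiIiIiIiIiIiIiIiIiIiIiIiIiIiIiIiIiIiIiIiIiIiIiIiIiIiIiIiIiIiIiIiIiIiIiIiIiIiIiIiIiIiIiIiIiIiIiIiIiIiIiIiIiIiIiIiIiIiIiIiIiIiIiIiIiIiIiIiIiIiIiIiIiIiIiIiIiIiIiIiIiIiIiIiIiIiIiIiIiIiIiIiIiIiIiIiIiIiIiIiIiIiIiIiIiIiIiIiIiIiIiIiIiIiIiIiIiIiIiIiIiIiIiIiIiIiIiIiIiIiIiIiIiIiIiIiIiIiIiIiIiIiIiIiIiIiIiIiIiIiIiIiIiIiIiIiIiIiIiIiIiIiIiIiIiIiIiIiIiIiIiIiIiIiIiIiIiIiIiIiIiIiIiIiIiIiERERERERIiIiIiIiIiIiIiIiIiIiIiIiIiIiIhEREREREREREREREREiIiIiIiIiIiIiIiIiIiIiIRERERERERERERERERERERERIiIiIiIiIiIiIiIhERERERERERERERERERERERERERERESIiIiIiIhERERERERERERERERERERERERERERERERERIiIhERERERERERERERERERERERERERERERERERERERERERERERERERERERERERERERERERERERERERERERERERERERERERERERERERERERERERERERERERERERERERERERERERERERERERERERERERERERERERERERERERERERERERERERERERERERERERERERERERERERERERERERERERERERERERERERERERERERERERERERERERERERERERERERERERERERERERERERERERERERERERERERERERERERERERERERERERERERERERERERERERERERERERERERERERERERERERERERERERERERERERERERERERERERERERERERERERERERERERERERERERERERERERERERERERERERERERERERERERERERERERERERERERERERERERERERERERERERERERERERERERERERERERERERERERERERERERERERERERERERERERERERERERERERERERERERERERERERERERERERERERERERERERERERERERERERERERERERERERERERERERERERERERERERERERERERERERERERERERERERERERERERERERERERERERERERERERERERERERERERERERERERERERERERERERERERERERERERERERERERERERERERERERERERERERERERERERERERERERERERERERERERERERERERERERERERERERERERERERERERERERERERERERERERERERERERERERERERERERERERERERERERERERERERERERERERERERERERERERERERERERERERERERERERERERERERERERERERERERERERERERERERERERERERERERERERERERERERERERERERERERERERERERERERERERERERERERERERERERERERERERERERERERERERERERERERERERERERERERERERERERERERERERERERERERERERERERERERERERERERERERERERERERERERERERERERERERERERERERERERERERERERERERERERERERERERERERERERERERERERERERERERERERERERERERERERERERERERERERERERERERERERERERERERERERERERERERERERERERERERERERERERERERERERERERERERERERERERERERERERERERERERERERERERERERERERERERERERERERERERERERERERERERERERMzMzMzEREREREREREREREREREREREREREREREREzMzMzMzMzMzERERERERERERERERERERERERERERETMzMzMzMzMzMzMzEREREREREREREREREREREREREREzMzMzMzMzMzMzMzMxEREREREREREREREREREREREREzMzMzMzMzMzMzMzMzMREREREREREREREREREREREREzMzMzMzMzMzMzMzMzMxERERERERERERERERERERERMzMzMzMzMzMzMzMzMzMzMRERERERERERERERERERETMzMzMzMzMzMzMzMzMzMzMxERERERERERERERERETMzMzMzMzMzMzMzMzMzMzMzMzMREREREREREREREREzMzMzMzMzMzMzMzMzMzMzMzMzMxERERERERERERERETMzMzMzMzMzMzMzMzMzMzMzMzMzERERERERERERERERMzMzMzMzMzMzMzMzMzMzMzMzMzMREREREREREREREREzMzMzMzMzMzMzMzMzMzMzMzMzMzERERERERERERERETMzMzMzMzMzMzMzMzMzMzMzMzMzMRERERERERERERERMzMzMzMzMzMzMzMzMzMzMzMzMzMxEREREREREREREREzMzMzMzMzMzMzMzMzMzMzMzMzMzERERERERERERERETMzMzMzMzMzMzMzMzMzMzMzMzMzMRERERERERERERER"/>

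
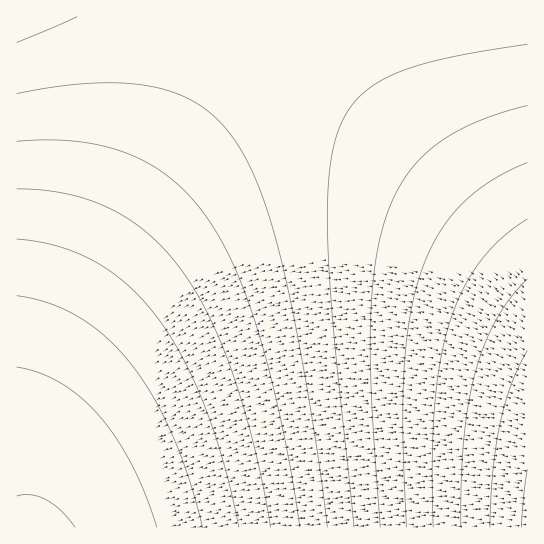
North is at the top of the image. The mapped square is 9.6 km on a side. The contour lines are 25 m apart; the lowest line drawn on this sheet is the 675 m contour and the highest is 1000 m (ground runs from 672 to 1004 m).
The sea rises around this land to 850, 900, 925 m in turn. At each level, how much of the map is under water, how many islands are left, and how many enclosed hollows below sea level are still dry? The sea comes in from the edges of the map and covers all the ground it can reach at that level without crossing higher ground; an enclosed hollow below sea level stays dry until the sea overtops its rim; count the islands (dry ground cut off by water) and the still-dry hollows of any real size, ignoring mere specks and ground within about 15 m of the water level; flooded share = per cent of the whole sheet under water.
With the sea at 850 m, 66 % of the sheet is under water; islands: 0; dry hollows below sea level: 0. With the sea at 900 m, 85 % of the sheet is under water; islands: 0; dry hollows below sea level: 0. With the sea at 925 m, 91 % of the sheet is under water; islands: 0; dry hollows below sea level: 0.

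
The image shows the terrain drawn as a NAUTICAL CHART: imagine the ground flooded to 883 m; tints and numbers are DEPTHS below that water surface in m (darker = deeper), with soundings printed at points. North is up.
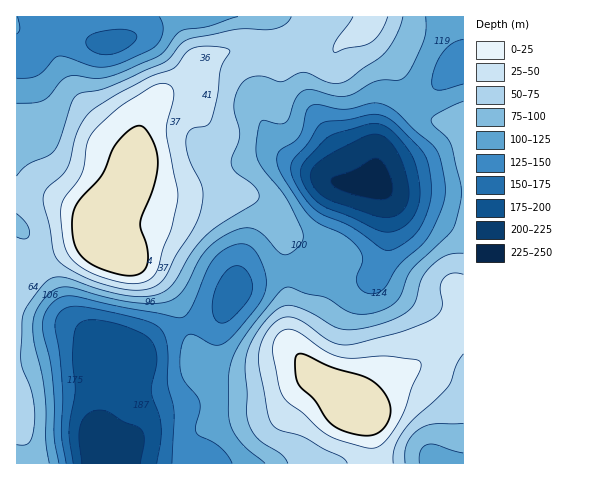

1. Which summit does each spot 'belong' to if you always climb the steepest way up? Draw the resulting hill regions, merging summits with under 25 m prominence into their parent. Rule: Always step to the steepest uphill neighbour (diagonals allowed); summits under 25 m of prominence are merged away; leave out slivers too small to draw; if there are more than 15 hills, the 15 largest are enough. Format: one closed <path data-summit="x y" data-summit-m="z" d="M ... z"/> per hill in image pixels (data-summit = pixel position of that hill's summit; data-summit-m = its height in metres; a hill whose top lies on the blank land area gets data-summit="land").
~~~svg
<path data-summit="land" d="M286 16l-150 0-2 13-8 9-16 5-42 0-15 5-21 12-16 2 1 402 81 0-2-30 14-34 4-18 0-18 3-3 15-3 18-15 15-10 53-18 7-7 10-18 8-8 24-8 38-2 16-5 21 2 19 7 13 0 4-4 9-27 0-38-2-11-5-8-9-6-18 1-5-3-6-22-27-46-10-22-2-13 0-45-5-9z"/><path data-summit="land" d="M463 66l-10 4-21 20-28 19-15 17-10 19-7 37 8 6 6 12 1 45-9 27-4 4-13 0-19-7-21-2-16 5-38 2-19 6-13 10-10 18-7 7-53 18-15 10-18 15-15 3-3 3 0 18-4 18-14 34 3 30 365-1z"/><path data-summit="371 17" data-summit-m="848" d="M463 16l-176 1 11 6 5 9 0 45 2 13 10 22 27 46 4 17 4 7 19 1 4-3 6-35 14-23 11-13 28-19 21-20 11-4z"/>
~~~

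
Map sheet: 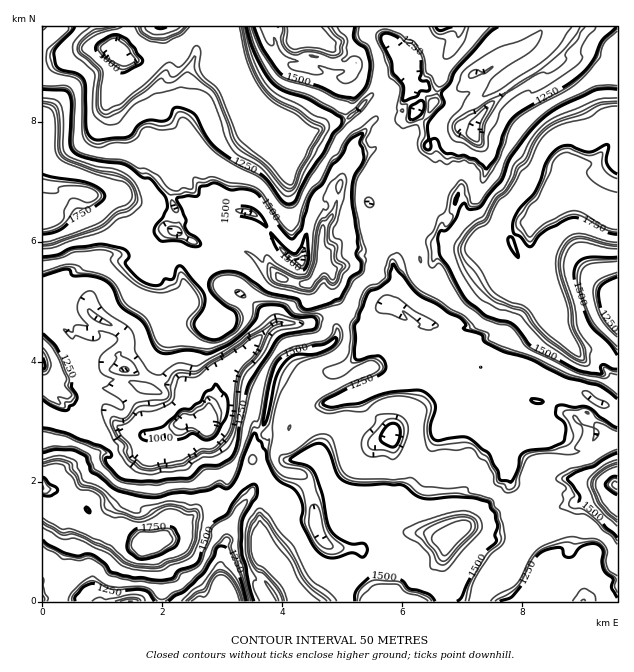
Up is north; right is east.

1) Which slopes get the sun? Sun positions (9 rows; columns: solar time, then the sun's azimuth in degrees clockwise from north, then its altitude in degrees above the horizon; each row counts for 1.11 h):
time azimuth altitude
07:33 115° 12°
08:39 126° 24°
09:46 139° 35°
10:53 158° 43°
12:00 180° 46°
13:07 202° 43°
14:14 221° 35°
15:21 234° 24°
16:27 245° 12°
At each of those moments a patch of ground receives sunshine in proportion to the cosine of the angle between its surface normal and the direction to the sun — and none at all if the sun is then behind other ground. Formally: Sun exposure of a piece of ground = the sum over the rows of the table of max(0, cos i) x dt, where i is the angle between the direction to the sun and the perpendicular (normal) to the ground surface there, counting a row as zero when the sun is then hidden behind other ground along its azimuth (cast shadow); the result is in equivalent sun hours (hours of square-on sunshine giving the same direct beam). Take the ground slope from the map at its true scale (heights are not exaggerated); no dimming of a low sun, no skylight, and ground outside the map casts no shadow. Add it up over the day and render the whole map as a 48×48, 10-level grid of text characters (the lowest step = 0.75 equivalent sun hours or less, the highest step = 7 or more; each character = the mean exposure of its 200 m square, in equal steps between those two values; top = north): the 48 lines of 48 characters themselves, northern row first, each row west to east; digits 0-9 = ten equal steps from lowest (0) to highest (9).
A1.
577899878998665556655665255687768987787766666441
786676666876556656767777552435876677867876664536
655121446665466667778988865444666788676456765446
512423014432456667777667767554557777755666444266
322355453122324556789987677662467764456643431433
213555421556653556789999888766433555565453111122
045543125553564456678889896566355566654411112200
655540353333255355666887754566427677434131100366
655544432125435445555565232665345534453422256666
655300015666633434555523424566654430154333545555
632002455666662211344323355666632211233335211036
651000013566666301033223367666664332023335466565
122321021255432452112223466666666654333454566552
443215635422233100200124665666666533312553666644
568887776644367776220246655665666552124525666666
668977986666665445523353554555565463245446789866
898788766787666654532353664566565243156668988898
999987666411776666561355465666654443666788779999
999999977655256666646555466567666656667686676789
998766566667666666531136344667667878766766667999
998997887677768987630037677666777778766666646668
667778789997875678899677877886776677876676644587
666776767876662346999887877776799777898666644455
666677887666446236778899867655677888889987664445
666547778666466667666766576666667778799777665333
356664566766887886510003355566666668876778763411
245666766888899864322102766666666666798787975452
435667776798788652224899761035666765668999988665
754665567678876532358767744666666667645668999978
764665435676766543467665479876666666676566789997
774566677745666544476667875310014666667755666778
888666679976666445566663100256644666666677522256
677667876666654345566664455689766666666666774514
013554556752122343766665666876665555666666667551
410024243222311244355412566744563211455555444656
001134434444201335541255465322664444235410124420
123432410000200147537976456555666666534456642000
453411000000043347622466412222356666652366633422
556112000000001177663357643233233223442366677667
876553431002356663666466666666622222125666656677
666662001142156633356655666666665312545666689988
977666520115666543345545766666531244565666667788
799976534445655655634535877766776678765666788888
987899777897765556652542457666678787797668988777
679997899999865667664453245666667976776677687656
776778999988976767876356666887667767766676666668
667998999998876666686524668999877667667876666665
667778998888986666666641567767898786679866667767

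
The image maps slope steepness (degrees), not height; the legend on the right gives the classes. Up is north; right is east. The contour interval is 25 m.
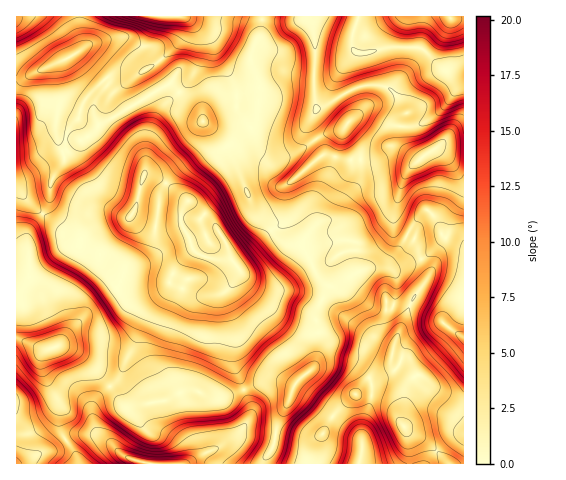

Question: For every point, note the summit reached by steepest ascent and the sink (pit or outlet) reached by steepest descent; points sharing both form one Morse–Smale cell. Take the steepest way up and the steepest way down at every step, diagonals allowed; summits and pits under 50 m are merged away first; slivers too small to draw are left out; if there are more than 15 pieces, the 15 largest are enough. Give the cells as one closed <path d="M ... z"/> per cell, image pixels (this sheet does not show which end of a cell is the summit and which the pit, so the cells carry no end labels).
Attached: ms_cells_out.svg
<path d="M147 175l-4 1-7 31-6 10-6 0-13-6-13 0-11 9-6 11-5 4-12-3-10-11-13-8-16-14-9-13 0 153 29 11 18-4 14 6 22 20 23 32 5 3 38-6 21-11 10 0 18 8 8 0 21-8-10-30 1-33-10-29 0-5 8-8 8-14-8-11-5-15-11-20-47-40z"/><path d="M171 84l-70 39-6 8-10 7-4 3-14-3-2 2 1 10 15 19 10 27 6 9 15 5 10 6 8 1 6-10 7-31 4-1 8 2 14 8 24 19 23 21 11 20 3 11 4 6 38-32-18-19-23-63 1-4 22-19 4-9 1-14-11-6-23 2-16 9-6 11-4-8z"/><path d="M420 259l-28 10-27 0-37 19-12 24 4 29-4 22-3 5-18 16-6 18-12 22-4 24-9 11 0 5 56-1 4-15-2-11 10-20 25-24 8-12 25-12 4-25 15-38 20-30-1-7z"/><path d="M63 346l-16 4-5 7 0 10 17 36 1 28 14 21 4 12 109 0 49-28 15-20 0-11-7-15-22 8-13-2-13-6-10 0-21 11-38 6-5-3-23-32-17-16z"/><path d="M395 147l-4 0-10 9-9 4-23 1-26-6-36 31 0 11 3 14-1 6-5 7-12 7 13 13 16 2 8 11 8 19 12 11 5 0 31-18 27 0 29-11-7-19-15-7-5-7 0-14 9-32 4-7 10-11z"/><path d="M316 16l-8 0-11 5-35-1-1 13-10 24 9 28-4 35-5 8-20 18 3 15 19 48 18 21 13-6 5-7 1-6-3-14 1-14 35-29-1-6-12-19 0-7 7-13-3-24 0-63z"/><path d="M271 231l-37 31 6 9-8 14-8 8 1 9 9 25 0 40 10 22 23-9 12 0 15 6 20-18 6-20-4-36 13-26-12-10-8-19-8-11-16-2z"/><path d="M358 16l-40 0-4 6 0 63 2 23 4 0 37-21 11-2 16 1 11 8 11 17-5 13 0 17 17 19 21-13 24 2 1-72-20-7-25-22-33 0-21 5-9-1-4-5 0-11z"/><path d="M248 16l-66 0 3 5-1 14-17 19-29 20-22-1-6 3-24 22-6 12 11 3 8 11 70-40 23 18 11 16 6-11 16-9 23-2 10 5 2-16-9-28 10-24 1-13z"/><path d="M57 63l-32 15-9 2 0 105 18 22 20 14 10 11 12 3 5-4 6-11 7-7 4-2 16 0-15-5-6-5-12-32-15-19 0-11-9-5-1-12 4-20z"/><path d="M445 236l-24 23 8 12 0 5-20 30-14 35-3 16 15 8 9 10 8 3 13 11 15 7 11 3 1-153z"/><path d="M181 16l-101 0 2 32-20 12-4 6 5 35 17 9 6-12 24-22 6-3 22 1 16-9 29-27 2-17z"/><path d="M392 358l-2 11-25 12-8 14 21 1 15 8 7 17 7 11 3 32 53 0 1-65-27-10-13-11-8-3-9-10z"/><path d="M438 149l-13 6-18 17-13 39 1 17 19 11 7 20 20-18 3-5 20 9 0-84-10-1z"/><path d="M378 85l-21 2-41 23-6 12 0 7 13 26 26 6 23-1 9-4 10-9 4 0 23 13-17-19 0-17 5-13-6-12-9-9z"/>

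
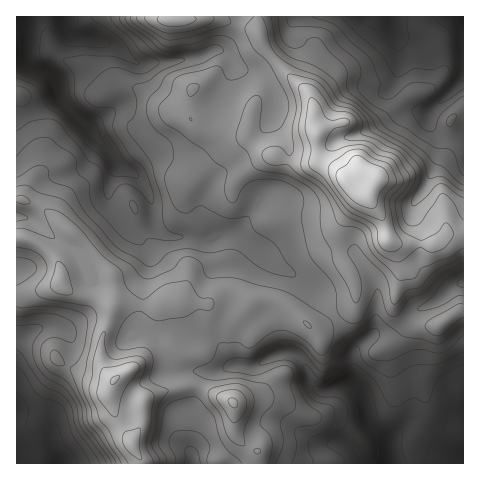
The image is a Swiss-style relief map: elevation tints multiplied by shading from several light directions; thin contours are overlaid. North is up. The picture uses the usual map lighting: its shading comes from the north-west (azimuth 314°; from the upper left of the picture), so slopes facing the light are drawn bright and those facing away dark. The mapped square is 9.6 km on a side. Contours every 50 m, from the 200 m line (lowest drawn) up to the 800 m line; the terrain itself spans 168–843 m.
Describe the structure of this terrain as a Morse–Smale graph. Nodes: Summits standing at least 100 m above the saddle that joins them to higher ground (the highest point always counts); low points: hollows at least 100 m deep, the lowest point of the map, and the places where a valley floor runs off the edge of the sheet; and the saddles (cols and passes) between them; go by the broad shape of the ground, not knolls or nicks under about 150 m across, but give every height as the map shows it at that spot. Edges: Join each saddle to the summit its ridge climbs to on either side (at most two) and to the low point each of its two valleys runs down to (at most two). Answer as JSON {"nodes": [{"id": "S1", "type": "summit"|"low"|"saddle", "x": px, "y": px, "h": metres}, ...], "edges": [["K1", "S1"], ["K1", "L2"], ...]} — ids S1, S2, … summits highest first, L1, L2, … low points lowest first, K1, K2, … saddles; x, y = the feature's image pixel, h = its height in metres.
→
{"nodes": [
{"id": "S1", "type": "summit", "x": 376, "y": 178, "h": 843},
{"id": "S2", "type": "summit", "x": 115, "y": 379, "h": 703},
{"id": "S3", "type": "summit", "x": 173, "y": 20, "h": 671},
{"id": "S4", "type": "summit", "x": 234, "y": 403, "h": 658},
{"id": "L1", "type": "low", "x": 19, "y": 19, "h": 168},
{"id": "L2", "type": "low", "x": 385, "y": 463, "h": 176},
{"id": "L3", "type": "low", "x": 463, "y": 20, "h": 185},
{"id": "L4", "type": "low", "x": 60, "y": 463, "h": 201},
{"id": "L5", "type": "low", "x": 193, "y": 463, "h": 368},
{"id": "K1", "type": "saddle", "x": 122, "y": 425, "h": 644},
{"id": "K2", "type": "saddle", "x": 92, "y": 299, "h": 571},
{"id": "K3", "type": "saddle", "x": 258, "y": 17, "h": 554},
{"id": "K4", "type": "saddle", "x": 238, "y": 26, "h": 541},
{"id": "K5", "type": "saddle", "x": 199, "y": 388, "h": 527},
{"id": "K6", "type": "saddle", "x": 334, "y": 318, "h": 497},
{"id": "K7", "type": "saddle", "x": 27, "y": 115, "h": 339}],
"edges": [["K1", "S2"], ["K1", "L2"], ["K1", "L4"], ["K2", "S2"], ["K2", "L1"], ["K2", "L4"], ["K3", "S1"], ["K3", "L1"], ["K3", "L3"], ["K4", "S1"], ["K4", "S3"], ["K4", "L1"], ["K5", "S2"], ["K5", "S4"], ["K5", "L2"], ["K5", "L5"], ["K6", "S1"], ["K6", "S2"], ["K6", "L1"], ["K6", "L2"], ["K7", "S1"], ["K7", "S2"], ["K7", "L1"]]}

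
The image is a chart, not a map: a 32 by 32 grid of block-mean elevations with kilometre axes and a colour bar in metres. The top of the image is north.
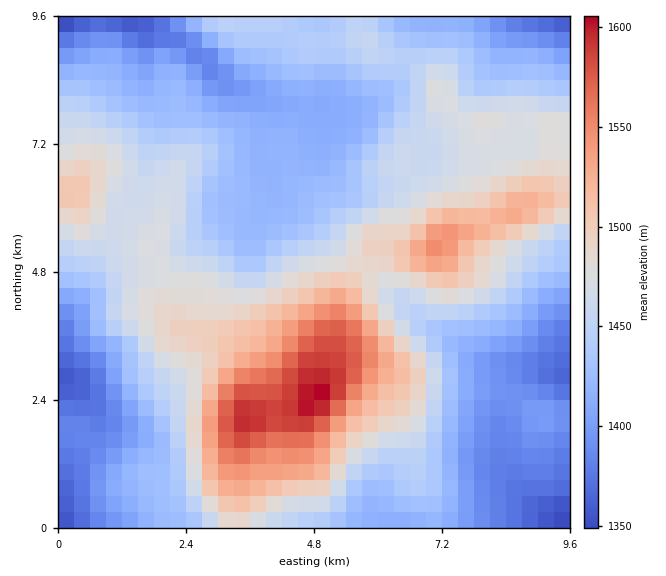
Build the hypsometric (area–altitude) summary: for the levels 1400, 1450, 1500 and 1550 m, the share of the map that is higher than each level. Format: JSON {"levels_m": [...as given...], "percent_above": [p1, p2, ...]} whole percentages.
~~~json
{"levels_m": [1400, 1450, 1500, 1550], "percent_above": [85, 47, 16, 6]}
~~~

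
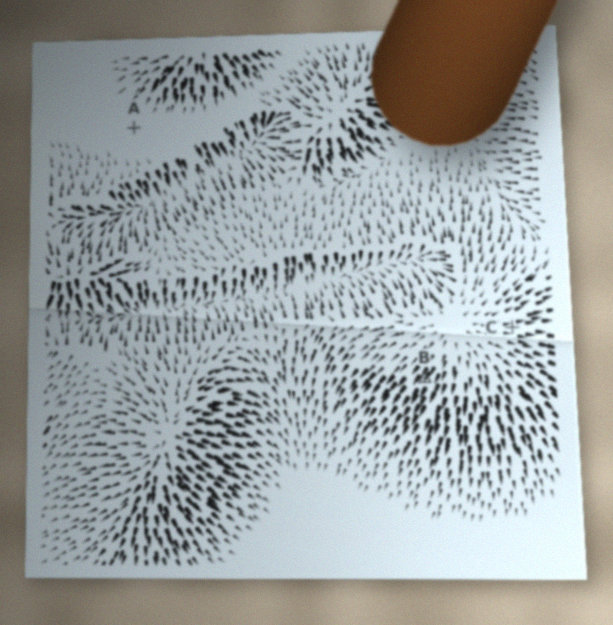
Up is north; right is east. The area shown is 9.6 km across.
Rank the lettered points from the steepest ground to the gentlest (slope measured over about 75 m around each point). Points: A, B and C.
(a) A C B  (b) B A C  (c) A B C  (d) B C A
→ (d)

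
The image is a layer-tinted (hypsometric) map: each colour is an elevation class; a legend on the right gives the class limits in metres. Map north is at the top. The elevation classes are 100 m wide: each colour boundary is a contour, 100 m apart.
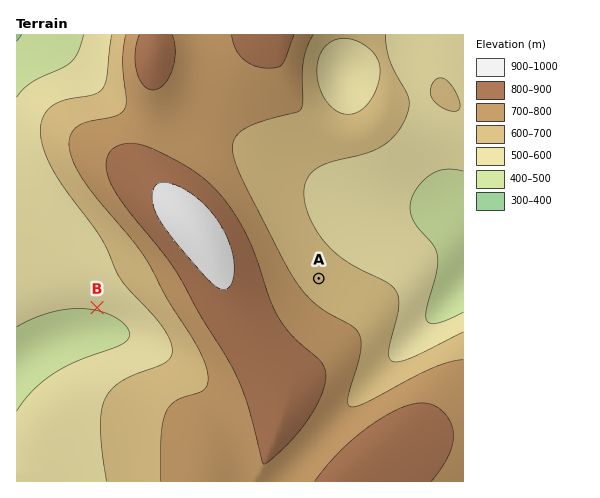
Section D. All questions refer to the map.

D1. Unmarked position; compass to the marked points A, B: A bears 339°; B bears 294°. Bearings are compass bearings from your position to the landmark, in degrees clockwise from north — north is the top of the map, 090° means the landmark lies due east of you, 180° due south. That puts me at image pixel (378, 433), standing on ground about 830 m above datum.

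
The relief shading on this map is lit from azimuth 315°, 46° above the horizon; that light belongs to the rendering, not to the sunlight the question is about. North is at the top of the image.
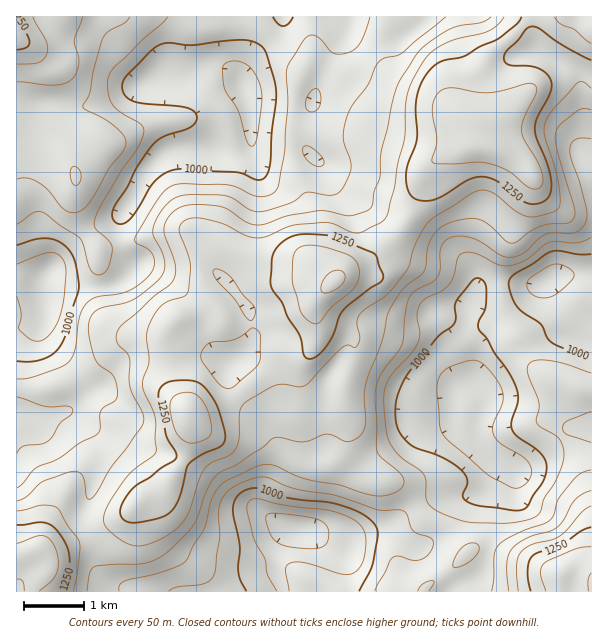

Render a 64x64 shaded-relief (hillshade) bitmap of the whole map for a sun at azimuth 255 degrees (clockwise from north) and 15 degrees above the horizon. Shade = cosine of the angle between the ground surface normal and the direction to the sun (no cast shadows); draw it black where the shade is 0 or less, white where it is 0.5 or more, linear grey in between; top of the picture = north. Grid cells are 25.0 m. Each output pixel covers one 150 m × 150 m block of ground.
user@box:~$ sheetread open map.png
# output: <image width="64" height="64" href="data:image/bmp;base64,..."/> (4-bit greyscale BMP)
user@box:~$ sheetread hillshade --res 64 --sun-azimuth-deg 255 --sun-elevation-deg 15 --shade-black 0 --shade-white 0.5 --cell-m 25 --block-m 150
<image width="64" height="64" href="data:image/bmp;base64,Qk12CAAAAAAAAHYAAAAoAAAAQAAAAEAAAAABAAQAAAAAAAAIAAATCwAAEwsAABAAAAAAAAAAAAAAABEREQAiIiIAMzMzAERERABVVVUAZmZmAHd3dwCIiIgAmZmZAKqqqgC7u7sAzMzMAN3d3QDu7u4A////AJh2MRJFZ3d3eIiHZlVUWKqYh3m8qZmXZ4iIrP/+3JiqiIdBAkZ3iId4iHZVVVVpqodmacy5mZiHd4it//7bmJmIh0ACV4iZh3d3ZUREVXmYZVV5zcqIiJmHeK3/7sqXiIiHQAN4mZmHZmZVRERFZ3ZVVnre2od5qph3rO7cqYh3iHYwFHiZmXZlVVVURDRVZWd3i+/ah4mqqXeL3cmImYeIdBAleJqph2VERUQyI0VniJib7sqYiZqph3mrqHiaiIhzEUaJq6mHZUMzMyIjRWiamZvuypmZmZh3d4mYebupd2QiV5rLqYh1MiIiIiNXiaqqvO3KqpiHd2Zmd4iazLp3ZURXq8yoiHUxABIiNYmqu7zN7bmamHZlZmZmirzduoh3ZVac3Kh3dTEAEiNZu7u7vN3bqIiGVVVmZmec3dy6mph2VovMuXd2MQASNYzMu7u8zLqYd2VVZmZmZ6zcy6m7qYdViry5iIYyESNWm8y7u7u6qYdlRVZmVWZnrNzLqbuoh2Z5u7qZljMzRWaKvLu6qZmIhlRFZmVEVmes3cuZu5iId3mqqqqXVERWZnm7uqmYd3d1M0VmQzRmeKzdy5ipiJmIiJqqqqmGVnZleJqpmZh2ZlMjVVQzRneJvd3KmJiImZiImZqrzLh3ZUVniZiIiHZlQiNVVEVniavN3LmHh4iamYiaqrzuyXZTNWZ4mIiIh1QhJFVVZ3iavMy6mHd3iZmZmaqazv/JdCE1VomYh4mXUgA1ZVZ3eKvMy6mHd3eJmZmrqZrP/8hSETVniZh3iZdBADZmVnd4rMy6mId3iImImruYm+//t0ECVniZh3eZhjAARnZWd3ibzLqIiIiZmYiaupmt//2lIBNneIiHd5mFIAFXdlV4d5vMypiIiJmZiImZq97/24QQJXd3iIh3mXQgAVdlRXh3m83LqZmYmZmId4m97uypdCE2iHeIiHeJdCACVmVFd3ib3typmYeIiId4ms3typdlM0eZh4iYdomFMRJGZVZ3ibze26mIdneIiImqvNy6h2ZUV5mYiZl1eYZCIjRWZneKzd26h3ZVZ3iZq7u7zLqHZmVnmamZqoVXh1MzM0VneIrNy6h2VERniavMy6q8ypd2ZniZqpmqlkWHVERDNGeImsy5h2VURXeJvN3bqqvLl3d3iImZmau3RGdkREMjV4mau6h2VVVmd3nN7tuqq7uYd3iYd4mavLhDVlREMzNXiJmqmGVVZnd2ec7/ypmqu6h2eZdniavNuENFVUQyNGZ3mZmHZVZmd2Zozv7JiJq7qGZ5llaJrN23QzVVVDEkZ2eJmYZVZmd3VWjO/bl3iruoZ4l1V5q83bhTRVZUMiVnZ4mZdUVneIhEac7cmHeau5iJmGV5q8zduXVEVlMiNXZmiZhkRXiIiEVpzdyXd5q7qaqWVoq7vMy6hkNGUyNWZVV4mFNFeJmIRXnN7KhnirzMy4Zoqqq8y6qXQjVkNFVUNGiYZEZ4mZhWec7+uFV5ve7bh4mqqqzLqYdSJGVERDM0aamGVniamXZ5z/63VXnO/9qImamZrMuYdkIkZlQyIjV6zKdUV5qpd3nO/adWec//yYmZmImruodlQzZmVDIjR5vdt0NHq6l4ib3blleaz/65mZh3eKqodUQzV4dkMiRorNynQ0eqmHeKvLl1V5vf/amYh1VnmZdlVDR5mHUyNXm7uphlWKl2d4q7l1RHrN7sqIdlM1eJhmZTNomalkNGiaqpmYd5mFNnm8uWQ0ac3tyXZlQjV4h2ZlRXiauoZVZ4iZmrqYiFIWeby4UyNpvd25dlQyNXiHd2VXiKzLmHZmZ4m8y5dlIRZ5vLhTI1eszKhlVTM1eJmYZniavMyph2ZWis3bljEBF4m8uFMiRoq7l2VVQzV5qpdniaq7zcqYdmaL3dyUAAE4iau4ZDI0eaqGZmZURYvKhmeaqqve25h3Z5vMy4IAA1iJq6hlQyNXmYZmZmVWrdp1aKuqq9/rmId4m7u6YAAEaImql2ZUMjV4h2Zmd2e9yWZ5u7u7zuyYiImaqphAABZ4iaqHd3ZCJGd3dneHeM7JZ5u7uqvN7KmZmZmHdiAAN4iJmYeIdkMjVnd3iJdpzsl4q7uqqrzduqqpiHZkAAFHiIiIiIh1QzRWeHeJhmneyYmqqqqavO3LqpiHZlMAA1eIiIiIh2RERWd3dnh1ad7KiZmqqZm97suqmHd2UwAkZ4d3d3d2VDRWZ3ZmZ2VpztqIiaqpmb3+y6mId3djETVnhmd4d3ZDNFZmZmZmVGnO2neaqqmZvf7LqYd3d2UyNWeGd4iIdTI0VmZmZmZVes7rd5qqqZq9/sqYd3d3dkI1Z5eJmYdkMiRWd3d3dlWLzuuHmqmZqr3uyod3d4iHUyRomZqYdlMiNFd3eIh2Vpve64eJmZmqrO7Kh3d3d4djJGiZqZdkMzNEVniIiHZnrN7bl3mZmaqr3tqHeHZnd1M1eJmYdmQzRVVFeIiIh3ir3cqYd4iJqZrNyoeIdlZmVFeauIZVVUNGZUVomYiImau7qqhmeJmZib3Kh4mGVWZmirvHZDRVRFZmVWiZmIiZqqqaqGVnmqh4rLqYiZh2Znm7y7QyRVVVZ3ZlaJmYiIiZmIqoZVerqXiauqiIiJh2isy7siNXZUVnd2ZniYiHd4h3eahlZ6y5iIiaqXd5qoeby6qhJXhlRXd3ZmZ4iHd3d3Z5qGZnnMqYd4mYd4q8qavKiJ"/>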